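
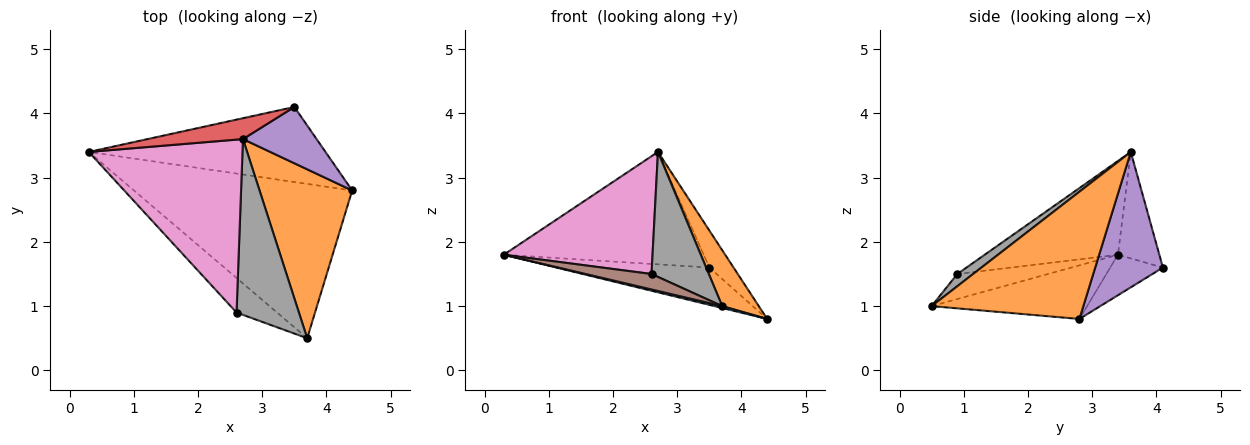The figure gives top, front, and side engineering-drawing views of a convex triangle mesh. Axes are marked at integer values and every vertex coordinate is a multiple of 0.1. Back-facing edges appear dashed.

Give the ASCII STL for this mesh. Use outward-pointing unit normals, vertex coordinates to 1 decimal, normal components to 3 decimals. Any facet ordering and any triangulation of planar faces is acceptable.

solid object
 facet normal -0.239 -0.012 -0.971
  outer loop
   vertex 3.7 0.5 1.0
   vertex 0.3 3.4 1.8
   vertex 4.4 2.8 0.8
  endloop
 endfacet
 facet normal 0.794 -0.191 0.578
  outer loop
   vertex 2.7 3.6 3.4
   vertex 3.7 0.5 1.0
   vertex 4.4 2.8 0.8
  endloop
 endfacet
 facet normal -0.152 0.440 -0.885
  outer loop
   vertex 3.5 4.1 1.6
   vertex 4.4 2.8 0.8
   vertex 0.3 3.4 1.8
  endloop
 endfacet
 facet normal -0.200 0.963 0.179
  outer loop
   vertex 3.5 4.1 1.6
   vertex 0.3 3.4 1.8
   vertex 2.7 3.6 3.4
  endloop
 endfacet
 facet normal 0.838 0.300 0.456
  outer loop
   vertex 3.5 4.1 1.6
   vertex 2.7 3.6 3.4
   vertex 4.4 2.8 0.8
  endloop
 endfacet
 facet normal -0.491 -0.356 -0.795
  outer loop
   vertex 2.6 0.9 1.5
   vertex 0.3 3.4 1.8
   vertex 3.7 0.5 1.0
  endloop
 endfacet
 facet normal -0.450 -0.503 0.738
  outer loop
   vertex 2.6 0.9 1.5
   vertex 2.7 3.6 3.4
   vertex 0.3 3.4 1.8
  endloop
 endfacet
 facet normal 0.158 -0.572 0.805
  outer loop
   vertex 2.6 0.9 1.5
   vertex 3.7 0.5 1.0
   vertex 2.7 3.6 3.4
  endloop
 endfacet
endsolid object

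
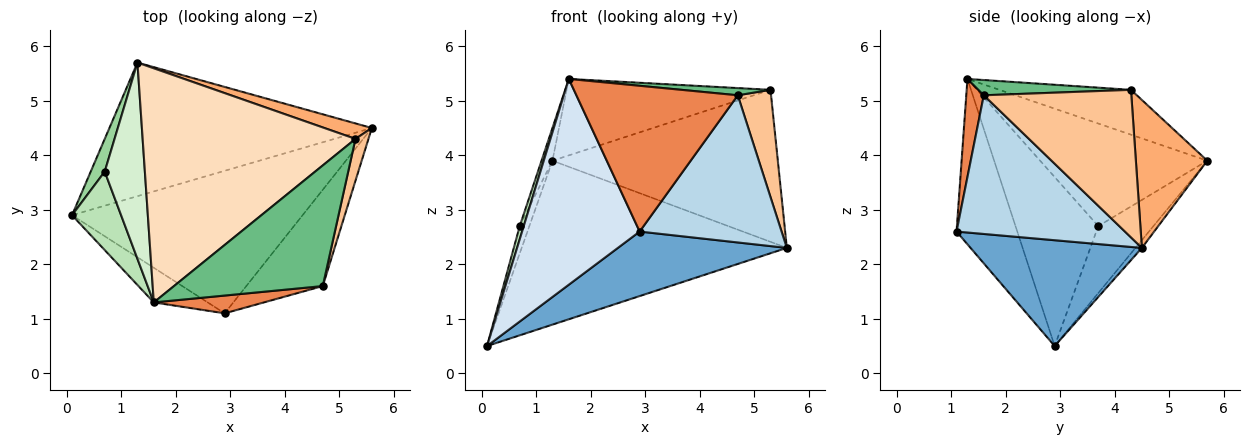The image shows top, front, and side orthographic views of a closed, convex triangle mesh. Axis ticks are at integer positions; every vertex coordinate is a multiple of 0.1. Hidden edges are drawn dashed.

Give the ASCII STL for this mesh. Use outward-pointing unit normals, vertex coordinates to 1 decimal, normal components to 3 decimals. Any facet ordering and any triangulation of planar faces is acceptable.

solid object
 facet normal 0.386 -0.380 -0.840
  outer loop
   vertex 2.9 1.1 2.6
   vertex 0.1 2.9 0.5
   vertex 5.6 4.5 2.3
  endloop
 endfacet
 facet normal -0.019 0.775 -0.632
  outer loop
   vertex 1.3 5.7 3.9
   vertex 5.6 4.5 2.3
   vertex 0.1 2.9 0.5
  endloop
 endfacet
 facet normal 0.705 -0.594 -0.389
  outer loop
   vertex 4.7 1.6 5.1
   vertex 2.9 1.1 2.6
   vertex 5.6 4.5 2.3
  endloop
 endfacet
 facet normal -0.454 -0.879 -0.148
  outer loop
   vertex 1.6 1.3 5.4
   vertex 0.1 2.9 0.5
   vertex 2.9 1.1 2.6
  endloop
 endfacet
 facet normal 0.107 -0.987 0.120
  outer loop
   vertex 1.6 1.3 5.4
   vertex 2.9 1.1 2.6
   vertex 4.7 1.6 5.1
  endloop
 endfacet
 facet normal 0.301 0.949 0.097
  outer loop
   vertex 5.3 4.3 5.2
   vertex 5.6 4.5 2.3
   vertex 1.3 5.7 3.9
  endloop
 endfacet
 facet normal 0.972 -0.219 0.085
  outer loop
   vertex 5.3 4.3 5.2
   vertex 4.7 1.6 5.1
   vertex 5.6 4.5 2.3
  endloop
 endfacet
 facet normal -0.196 0.304 0.932
  outer loop
   vertex 5.3 4.3 5.2
   vertex 1.3 5.7 3.9
   vertex 1.6 1.3 5.4
  endloop
 endfacet
 facet normal 0.102 -0.059 0.993
  outer loop
   vertex 5.3 4.3 5.2
   vertex 1.6 1.3 5.4
   vertex 4.7 1.6 5.1
  endloop
 endfacet
 facet normal -0.965 0.168 0.202
  outer loop
   vertex 0.7 3.7 2.7
   vertex 1.3 5.7 3.9
   vertex 0.1 2.9 0.5
  endloop
 endfacet
 facet normal -0.959 -0.046 0.279
  outer loop
   vertex 0.7 3.7 2.7
   vertex 0.1 2.9 0.5
   vertex 1.6 1.3 5.4
  endloop
 endfacet
 facet normal -0.930 0.061 0.364
  outer loop
   vertex 0.7 3.7 2.7
   vertex 1.6 1.3 5.4
   vertex 1.3 5.7 3.9
  endloop
 endfacet
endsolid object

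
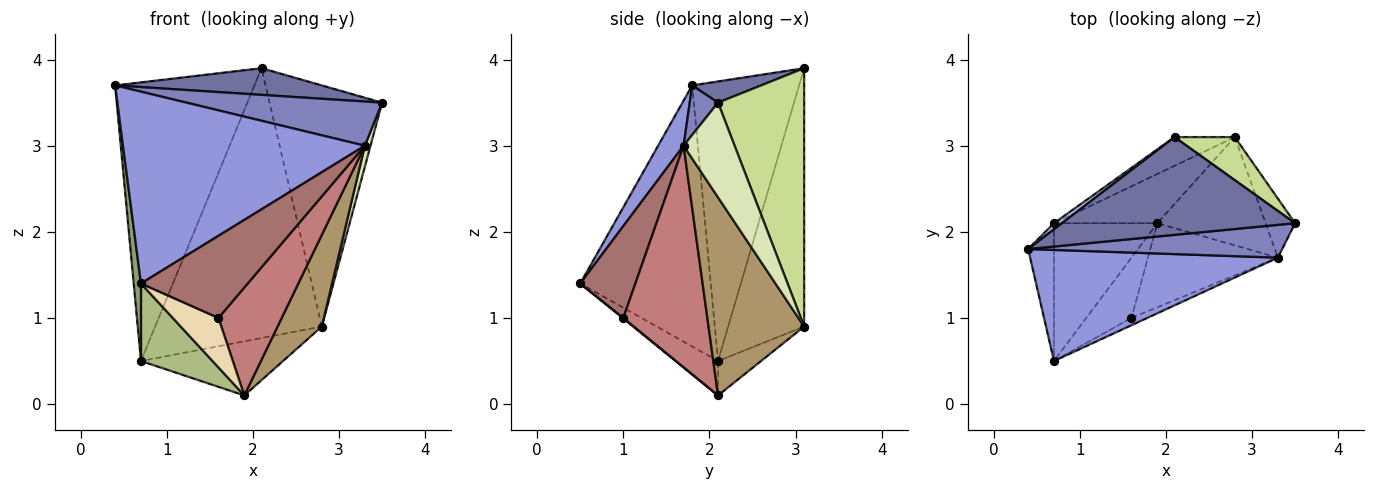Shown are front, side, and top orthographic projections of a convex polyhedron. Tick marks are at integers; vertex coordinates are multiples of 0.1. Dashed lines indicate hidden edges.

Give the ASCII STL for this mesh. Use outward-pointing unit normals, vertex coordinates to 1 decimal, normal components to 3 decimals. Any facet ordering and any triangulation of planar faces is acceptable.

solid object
 facet normal 0.087 -0.262 0.961
  outer loop
   vertex 2.1 3.1 3.9
   vertex 0.4 1.8 3.7
   vertex 3.5 2.1 3.5
  endloop
 endfacet
 facet normal 0.115 -0.798 0.592
  outer loop
   vertex 3.3 1.7 3.0
   vertex 3.5 2.1 3.5
   vertex 0.4 1.8 3.7
  endloop
 endfacet
 facet normal 0.091 -0.862 0.499
  outer loop
   vertex 3.3 1.7 3.0
   vertex 0.4 1.8 3.7
   vertex 0.7 0.5 1.4
  endloop
 endfacet
 facet normal -0.609 0.793 0.017
  outer loop
   vertex 0.7 2.1 0.5
   vertex 0.4 1.8 3.7
   vertex 2.1 3.1 3.9
  endloop
 endfacet
 facet normal -0.994 -0.055 -0.098
  outer loop
   vertex 0.7 2.1 0.5
   vertex 0.7 0.5 1.4
   vertex 0.4 1.8 3.7
  endloop
 endfacet
 facet normal -0.279 -0.471 -0.837
  outer loop
   vertex 0.7 2.1 0.5
   vertex 1.9 2.1 0.1
   vertex 0.7 0.5 1.4
  endloop
 endfacet
 facet normal 0.602 0.786 0.140
  outer loop
   vertex 2.8 3.1 0.9
   vertex 2.1 3.1 3.9
   vertex 3.5 2.1 3.5
  endloop
 endfacet
 facet normal 0.949 -0.105 -0.296
  outer loop
   vertex 2.8 3.1 0.9
   vertex 3.5 2.1 3.5
   vertex 3.3 1.7 3.0
  endloop
 endfacet
 facet normal 0.813 -0.376 -0.444
  outer loop
   vertex 2.8 3.1 0.9
   vertex 3.3 1.7 3.0
   vertex 1.9 2.1 0.1
  endloop
 endfacet
 facet normal -0.219 0.722 -0.656
  outer loop
   vertex 2.8 3.1 0.9
   vertex 1.9 2.1 0.1
   vertex 0.7 2.1 0.5
  endloop
 endfacet
 facet normal -0.413 0.906 -0.096
  outer loop
   vertex 2.8 3.1 0.9
   vertex 0.7 2.1 0.5
   vertex 2.1 3.1 3.9
  endloop
 endfacet
 facet normal 0.009 -0.635 -0.773
  outer loop
   vertex 1.6 1.0 1.0
   vertex 0.7 0.5 1.4
   vertex 1.9 2.1 0.1
  endloop
 endfacet
 facet normal 0.457 -0.886 -0.079
  outer loop
   vertex 1.6 1.0 1.0
   vertex 3.3 1.7 3.0
   vertex 0.7 0.5 1.4
  endloop
 endfacet
 facet normal 0.723 -0.545 -0.424
  outer loop
   vertex 1.6 1.0 1.0
   vertex 1.9 2.1 0.1
   vertex 3.3 1.7 3.0
  endloop
 endfacet
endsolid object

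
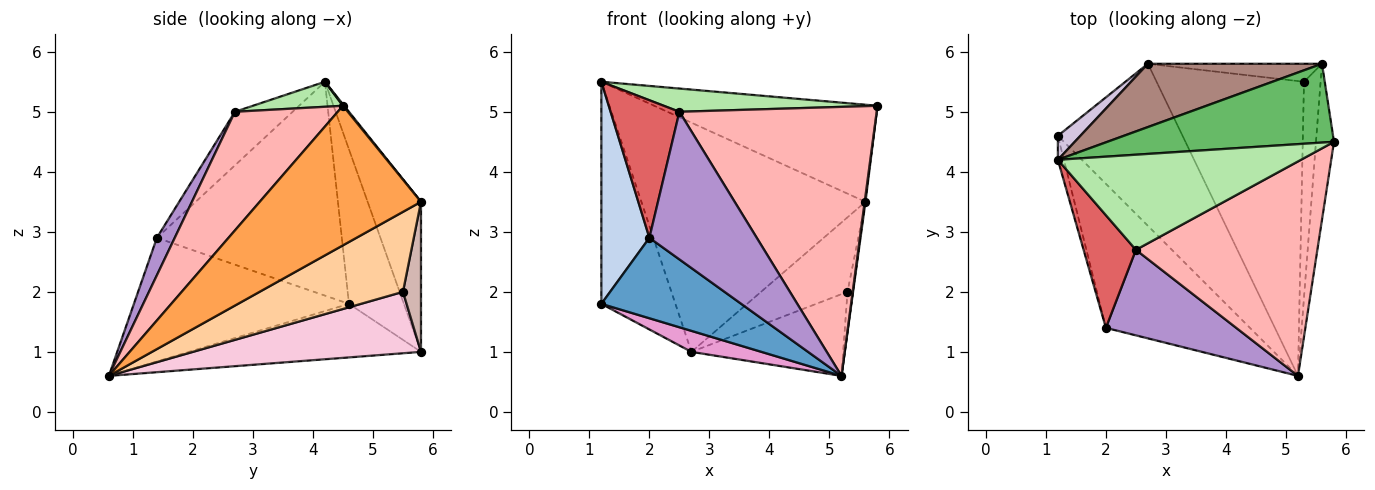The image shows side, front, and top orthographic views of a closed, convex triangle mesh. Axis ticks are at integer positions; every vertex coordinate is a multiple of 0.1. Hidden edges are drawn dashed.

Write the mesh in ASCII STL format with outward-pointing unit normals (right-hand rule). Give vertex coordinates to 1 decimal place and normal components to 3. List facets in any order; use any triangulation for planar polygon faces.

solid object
 facet normal -0.600 -0.390 -0.699
  outer loop
   vertex 2.0 1.4 2.9
   vertex 1.2 4.6 1.8
   vertex 5.2 0.6 0.6
  endloop
 endfacet
 facet normal -0.968 -0.251 -0.027
  outer loop
   vertex 2.0 1.4 2.9
   vertex 1.2 4.2 5.5
   vertex 1.2 4.6 1.8
  endloop
 endfacet
 facet normal 0.992 -0.005 -0.128
  outer loop
   vertex 5.6 5.8 3.5
   vertex 5.8 4.5 5.1
   vertex 5.2 0.6 0.6
  endloop
 endfacet
 facet normal 0.978 0.038 -0.203
  outer loop
   vertex 5.6 5.8 3.5
   vertex 5.2 0.6 0.6
   vertex 5.3 5.5 2.0
  endloop
 endfacet
 facet normal 0.004 0.776 0.630
  outer loop
   vertex 5.6 5.8 3.5
   vertex 1.2 4.2 5.5
   vertex 5.8 4.5 5.1
  endloop
 endfacet
 facet normal 0.099 -0.236 0.967
  outer loop
   vertex 2.5 2.7 5.0
   vertex 5.8 4.5 5.1
   vertex 1.2 4.2 5.5
  endloop
 endfacet
 facet normal -0.544 -0.649 0.531
  outer loop
   vertex 2.5 2.7 5.0
   vertex 1.2 4.2 5.5
   vertex 2.0 1.4 2.9
  endloop
 endfacet
 facet normal 0.377 -0.724 0.577
  outer loop
   vertex 2.5 2.7 5.0
   vertex 5.2 0.6 0.6
   vertex 5.8 4.5 5.1
  endloop
 endfacet
 facet normal 0.143 -0.856 0.496
  outer loop
   vertex 2.5 2.7 5.0
   vertex 2.0 1.4 2.9
   vertex 5.2 0.6 0.6
  endloop
 endfacet
 facet normal -0.594 0.800 0.086
  outer loop
   vertex 2.7 5.8 1.0
   vertex 1.2 4.6 1.8
   vertex 1.2 4.2 5.5
  endloop
 endfacet
 facet normal -0.224 0.939 0.259
  outer loop
   vertex 2.7 5.8 1.0
   vertex 1.2 4.2 5.5
   vertex 5.6 5.8 3.5
  endloop
 endfacet
 facet normal 0.198 0.953 -0.230
  outer loop
   vertex 2.7 5.8 1.0
   vertex 5.6 5.8 3.5
   vertex 5.3 5.5 2.0
  endloop
 endfacet
 facet normal -0.392 -0.118 -0.912
  outer loop
   vertex 2.7 5.8 1.0
   vertex 5.2 0.6 0.6
   vertex 1.2 4.6 1.8
  endloop
 endfacet
 facet normal 0.373 0.248 -0.894
  outer loop
   vertex 2.7 5.8 1.0
   vertex 5.3 5.5 2.0
   vertex 5.2 0.6 0.6
  endloop
 endfacet
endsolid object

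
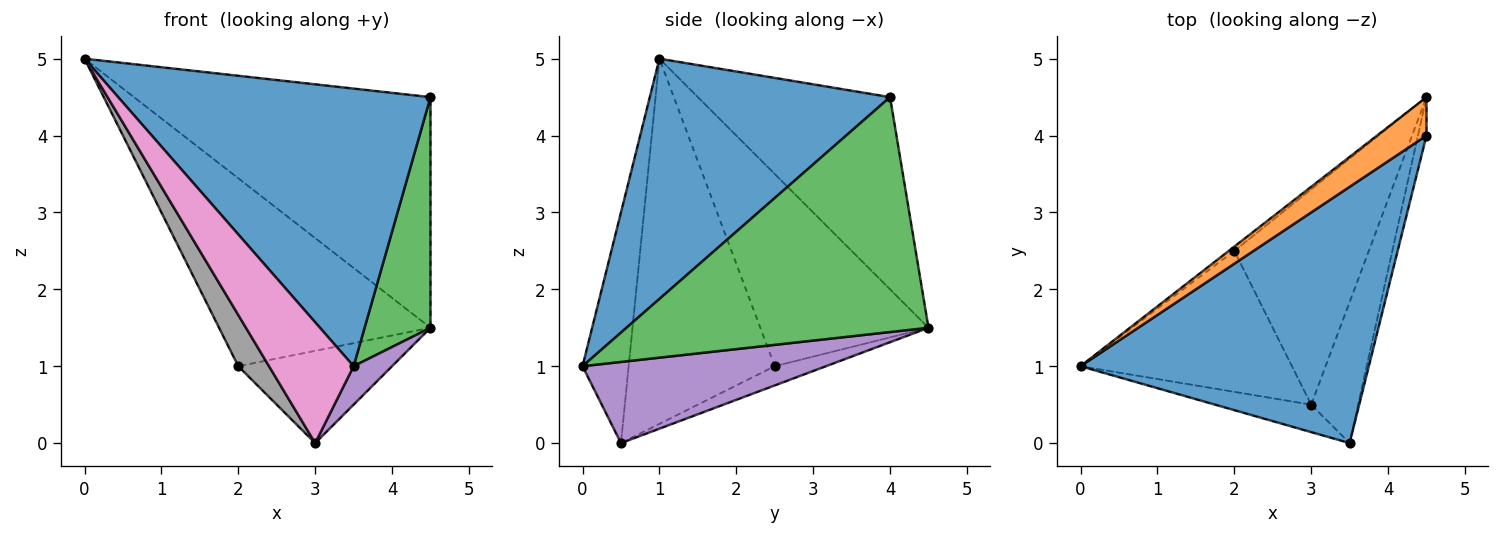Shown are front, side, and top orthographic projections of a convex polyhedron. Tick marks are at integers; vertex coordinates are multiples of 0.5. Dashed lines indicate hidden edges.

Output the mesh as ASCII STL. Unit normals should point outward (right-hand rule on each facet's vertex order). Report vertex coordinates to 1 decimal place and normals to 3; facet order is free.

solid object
 facet normal 0.492 -0.640 0.590
  outer loop
   vertex 3.5 0.0 1.0
   vertex 4.5 4.0 4.5
   vertex 0.0 1.0 5.0
  endloop
 endfacet
 facet normal -0.539 0.831 0.139
  outer loop
   vertex 4.5 4.5 1.5
   vertex 0.0 1.0 5.0
   vertex 4.5 4.0 4.5
  endloop
 endfacet
 facet normal 0.976 -0.213 -0.036
  outer loop
   vertex 4.5 4.5 1.5
   vertex 4.5 4.0 4.5
   vertex 3.5 0.0 1.0
  endloop
 endfacet
 facet normal -0.622 0.782 -0.018
  outer loop
   vertex 2.0 2.5 1.0
   vertex 0.0 1.0 5.0
   vertex 4.5 4.5 1.5
  endloop
 endfacet
 facet normal 0.857 -0.135 -0.496
  outer loop
   vertex 3.0 0.5 0.0
   vertex 4.5 4.5 1.5
   vertex 3.5 0.0 1.0
  endloop
 endfacet
 facet normal -0.130 0.391 -0.911
  outer loop
   vertex 3.0 0.5 0.0
   vertex 2.0 2.5 1.0
   vertex 4.5 4.5 1.5
  endloop
 endfacet
 facet normal -0.470 -0.861 -0.196
  outer loop
   vertex 3.0 0.5 0.0
   vertex 3.5 0.0 1.0
   vertex 0.0 1.0 5.0
  endloop
 endfacet
 facet normal -0.851 -0.179 -0.493
  outer loop
   vertex 3.0 0.5 0.0
   vertex 0.0 1.0 5.0
   vertex 2.0 2.5 1.0
  endloop
 endfacet
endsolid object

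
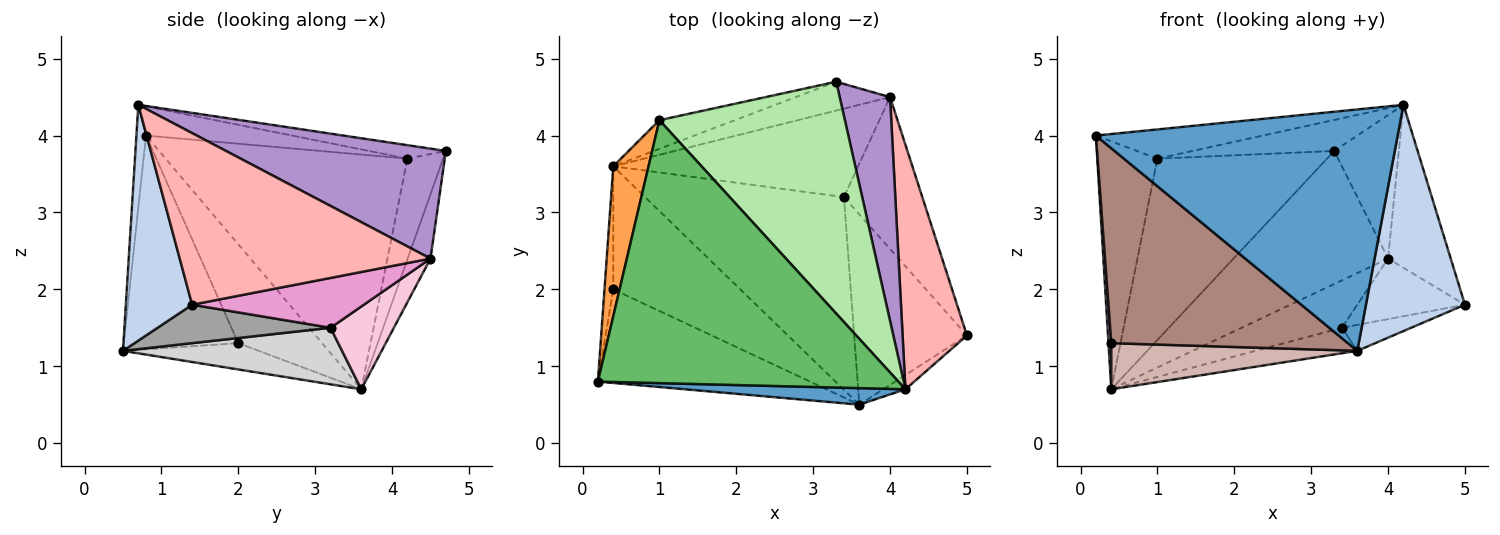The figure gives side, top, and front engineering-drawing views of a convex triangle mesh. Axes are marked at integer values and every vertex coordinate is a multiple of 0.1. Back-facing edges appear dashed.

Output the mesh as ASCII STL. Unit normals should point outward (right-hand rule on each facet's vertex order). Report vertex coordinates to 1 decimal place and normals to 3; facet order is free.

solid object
 facet normal -0.032 -0.997 0.068
  outer loop
   vertex 3.6 0.5 1.2
   vertex 4.2 0.7 4.4
   vertex 0.2 0.8 4.0
  endloop
 endfacet
 facet normal 0.556 -0.830 -0.052
  outer loop
   vertex 3.6 0.5 1.2
   vertex 5.0 1.4 1.8
   vertex 4.2 0.7 4.4
  endloop
 endfacet
 facet normal -0.960 0.239 0.144
  outer loop
   vertex 1.0 4.2 3.7
   vertex 0.4 3.6 0.7
   vertex 0.2 0.8 4.0
  endloop
 endfacet
 facet normal -0.204 0.967 -0.153
  outer loop
   vertex 1.0 4.2 3.7
   vertex 3.3 4.7 3.8
   vertex 0.4 3.6 0.7
  endloop
 endfacet
 facet normal -0.096 0.110 0.989
  outer loop
   vertex 1.0 4.2 3.7
   vertex 0.2 0.8 4.0
   vertex 4.2 0.7 4.4
  endloop
 endfacet
 facet normal -0.072 0.132 0.989
  outer loop
   vertex 1.0 4.2 3.7
   vertex 4.2 0.7 4.4
   vertex 3.3 4.7 3.8
  endloop
 endfacet
 facet normal -0.143 0.967 -0.210
  outer loop
   vertex 4.0 4.5 2.4
   vertex 0.4 3.6 0.7
   vertex 3.3 4.7 3.8
  endloop
 endfacet
 facet normal 0.912 0.228 0.342
  outer loop
   vertex 4.0 4.5 2.4
   vertex 4.2 0.7 4.4
   vertex 5.0 1.4 1.8
  endloop
 endfacet
 facet normal 0.878 0.258 0.402
  outer loop
   vertex 4.0 4.5 2.4
   vertex 3.3 4.7 3.8
   vertex 4.2 0.7 4.4
  endloop
 endfacet
 facet normal -0.996 -0.033 -0.088
  outer loop
   vertex 0.4 2.0 1.3
   vertex 0.2 0.8 4.0
   vertex 0.4 3.6 0.7
  endloop
 endfacet
 facet normal -0.400 -0.826 -0.397
  outer loop
   vertex 0.4 2.0 1.3
   vertex 3.6 0.5 1.2
   vertex 0.2 0.8 4.0
  endloop
 endfacet
 facet normal -0.190 -0.345 -0.919
  outer loop
   vertex 0.4 2.0 1.3
   vertex 0.4 3.6 0.7
   vertex 3.6 0.5 1.2
  endloop
 endfacet
 facet normal 0.509 0.319 -0.800
  outer loop
   vertex 3.4 3.2 1.5
   vertex 4.0 4.5 2.4
   vertex 5.0 1.4 1.8
  endloop
 endfacet
 facet normal 0.286 0.453 -0.845
  outer loop
   vertex 3.4 3.2 1.5
   vertex 0.4 3.6 0.7
   vertex 4.0 4.5 2.4
  endloop
 endfacet
 facet normal 0.320 0.128 -0.939
  outer loop
   vertex 3.4 3.2 1.5
   vertex 5.0 1.4 1.8
   vertex 3.6 0.5 1.2
  endloop
 endfacet
 facet normal 0.271 0.126 -0.954
  outer loop
   vertex 3.4 3.2 1.5
   vertex 3.6 0.5 1.2
   vertex 0.4 3.6 0.7
  endloop
 endfacet
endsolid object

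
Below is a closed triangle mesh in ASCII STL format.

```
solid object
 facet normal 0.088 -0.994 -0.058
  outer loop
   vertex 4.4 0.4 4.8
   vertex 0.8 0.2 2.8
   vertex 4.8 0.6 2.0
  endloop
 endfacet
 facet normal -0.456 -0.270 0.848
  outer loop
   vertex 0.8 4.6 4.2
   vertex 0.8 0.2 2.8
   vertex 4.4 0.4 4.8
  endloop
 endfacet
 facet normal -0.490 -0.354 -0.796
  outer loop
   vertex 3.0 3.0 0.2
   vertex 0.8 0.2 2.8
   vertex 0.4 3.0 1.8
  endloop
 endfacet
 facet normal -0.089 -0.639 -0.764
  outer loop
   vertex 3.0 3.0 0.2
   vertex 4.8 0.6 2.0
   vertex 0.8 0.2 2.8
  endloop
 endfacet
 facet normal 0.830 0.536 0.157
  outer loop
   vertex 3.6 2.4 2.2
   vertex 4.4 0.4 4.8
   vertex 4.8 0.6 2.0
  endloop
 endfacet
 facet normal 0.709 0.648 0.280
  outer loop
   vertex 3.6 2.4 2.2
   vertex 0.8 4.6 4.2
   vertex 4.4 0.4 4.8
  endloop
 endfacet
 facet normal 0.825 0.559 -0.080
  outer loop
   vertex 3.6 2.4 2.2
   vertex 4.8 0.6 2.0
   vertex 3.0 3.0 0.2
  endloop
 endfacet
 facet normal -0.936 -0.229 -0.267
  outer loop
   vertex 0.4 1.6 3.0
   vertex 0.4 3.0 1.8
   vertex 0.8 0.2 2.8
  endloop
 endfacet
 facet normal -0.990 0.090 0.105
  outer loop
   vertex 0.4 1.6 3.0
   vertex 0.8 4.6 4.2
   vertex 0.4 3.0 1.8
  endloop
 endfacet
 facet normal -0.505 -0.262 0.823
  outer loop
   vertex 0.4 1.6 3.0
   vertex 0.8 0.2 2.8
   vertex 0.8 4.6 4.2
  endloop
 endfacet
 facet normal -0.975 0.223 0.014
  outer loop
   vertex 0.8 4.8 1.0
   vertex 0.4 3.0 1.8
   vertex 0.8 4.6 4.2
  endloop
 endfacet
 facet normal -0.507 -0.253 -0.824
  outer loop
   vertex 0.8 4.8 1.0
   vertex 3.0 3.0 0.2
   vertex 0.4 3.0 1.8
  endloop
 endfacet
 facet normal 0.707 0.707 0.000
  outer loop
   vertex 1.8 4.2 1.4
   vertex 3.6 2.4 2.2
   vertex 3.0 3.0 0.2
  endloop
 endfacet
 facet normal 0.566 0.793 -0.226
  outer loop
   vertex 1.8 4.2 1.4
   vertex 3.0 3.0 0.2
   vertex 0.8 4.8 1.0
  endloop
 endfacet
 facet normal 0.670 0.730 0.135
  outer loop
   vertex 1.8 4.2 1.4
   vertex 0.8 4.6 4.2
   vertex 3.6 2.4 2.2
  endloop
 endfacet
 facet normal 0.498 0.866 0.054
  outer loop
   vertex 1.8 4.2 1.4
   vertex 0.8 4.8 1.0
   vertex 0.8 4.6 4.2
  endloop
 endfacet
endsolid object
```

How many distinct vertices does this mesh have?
10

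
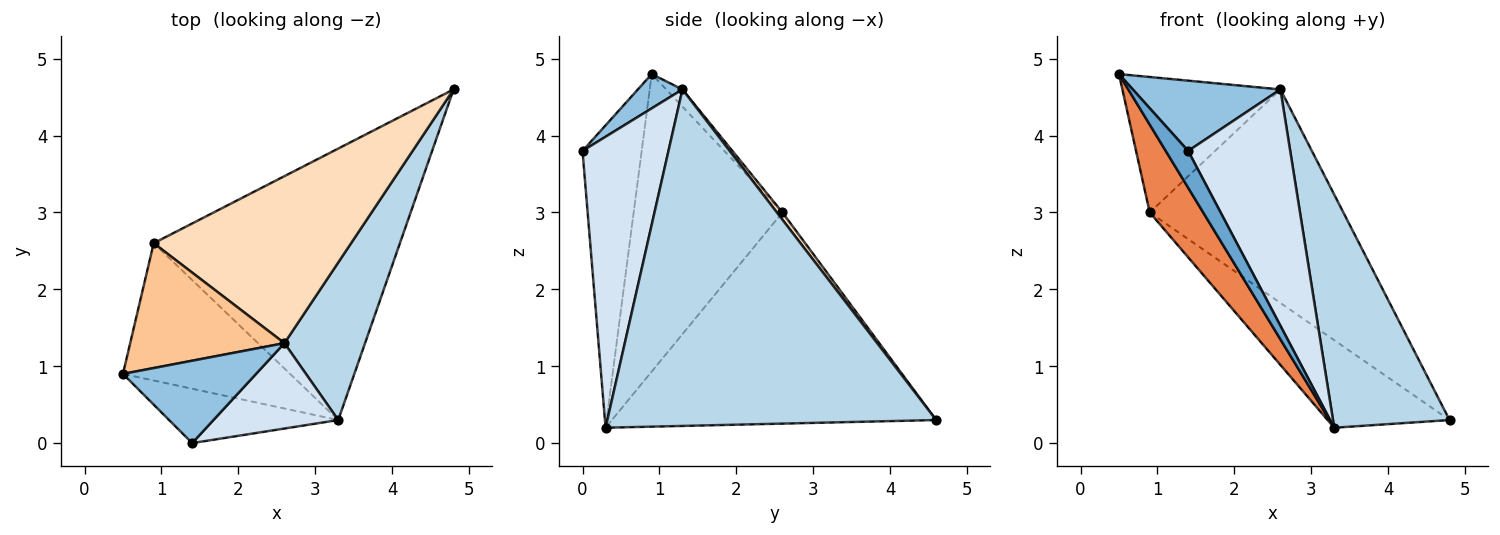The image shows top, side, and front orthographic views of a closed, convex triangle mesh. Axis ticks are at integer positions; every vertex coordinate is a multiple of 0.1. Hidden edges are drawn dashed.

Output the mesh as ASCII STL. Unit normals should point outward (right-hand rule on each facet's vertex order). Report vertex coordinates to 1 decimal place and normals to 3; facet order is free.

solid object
 facet normal -0.829 -0.314 -0.464
  outer loop
   vertex 1.4 0.0 3.8
   vertex 0.5 0.9 4.8
   vertex 3.3 0.3 0.2
  endloop
 endfacet
 facet normal 0.192 -0.637 0.746
  outer loop
   vertex 2.6 1.3 4.6
   vertex 0.5 0.9 4.8
   vertex 1.4 0.0 3.8
  endloop
 endfacet
 facet normal 0.919 -0.326 0.220
  outer loop
   vertex 2.6 1.3 4.6
   vertex 3.3 0.3 0.2
   vertex 4.8 4.6 0.3
  endloop
 endfacet
 facet normal 0.621 -0.737 0.266
  outer loop
   vertex 2.6 1.3 4.6
   vertex 1.4 0.0 3.8
   vertex 3.3 0.3 0.2
  endloop
 endfacet
 facet normal -0.832 -0.299 -0.467
  outer loop
   vertex 0.9 2.6 3.0
   vertex 3.3 0.3 0.2
   vertex 0.5 0.9 4.8
  endloop
 endfacet
 facet normal -0.632 0.238 -0.737
  outer loop
   vertex 0.9 2.6 3.0
   vertex 4.8 4.6 0.3
   vertex 3.3 0.3 0.2
  endloop
 endfacet
 facet normal -0.075 0.733 0.676
  outer loop
   vertex 0.9 2.6 3.0
   vertex 0.5 0.9 4.8
   vertex 2.6 1.3 4.6
  endloop
 endfacet
 facet normal 0.023 0.788 0.616
  outer loop
   vertex 0.9 2.6 3.0
   vertex 2.6 1.3 4.6
   vertex 4.8 4.6 0.3
  endloop
 endfacet
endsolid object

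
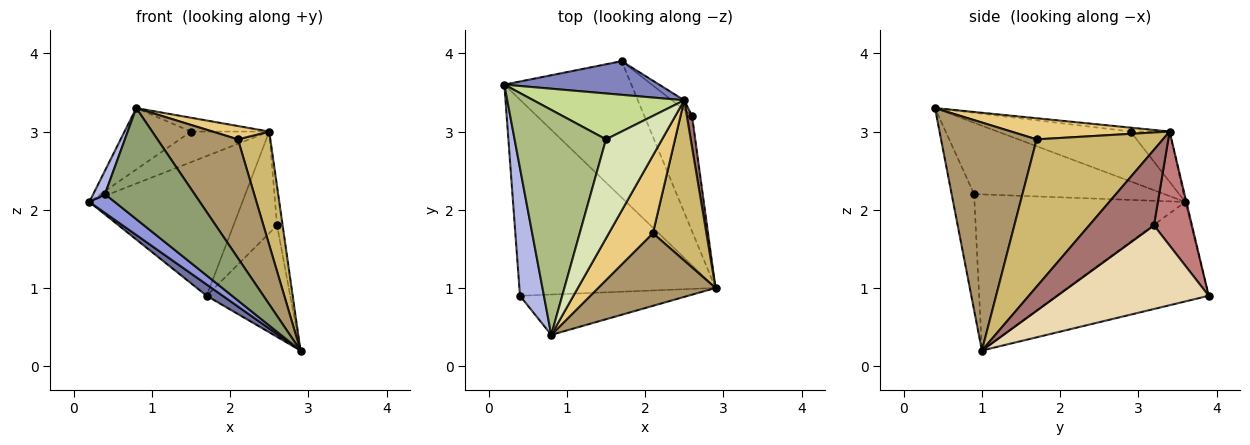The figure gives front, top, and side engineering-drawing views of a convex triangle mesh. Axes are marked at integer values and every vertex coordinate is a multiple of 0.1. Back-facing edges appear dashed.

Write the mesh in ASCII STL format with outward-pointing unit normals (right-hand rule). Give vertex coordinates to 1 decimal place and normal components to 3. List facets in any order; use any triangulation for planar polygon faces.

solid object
 facet normal -0.615 -0.065 -0.786
  outer loop
   vertex 1.7 3.9 0.9
   vertex 2.9 1.0 0.2
   vertex 0.2 3.6 2.1
  endloop
 endfacet
 facet normal -0.007 0.972 0.234
  outer loop
   vertex 2.5 3.4 3.0
   vertex 1.7 3.9 0.9
   vertex 0.2 3.6 2.1
  endloop
 endfacet
 facet normal -0.621 -0.075 -0.780
  outer loop
   vertex 0.4 0.9 2.2
   vertex 0.2 3.6 2.1
   vertex 2.9 1.0 0.2
  endloop
 endfacet
 facet normal -0.946 -0.058 0.318
  outer loop
   vertex 0.4 0.9 2.2
   vertex 0.8 0.4 3.3
   vertex 0.2 3.6 2.1
  endloop
 endfacet
 facet normal -0.229 -0.915 -0.332
  outer loop
   vertex 0.4 0.9 2.2
   vertex 2.9 1.0 0.2
   vertex 0.8 0.4 3.3
  endloop
 endfacet
 facet normal -0.466 0.233 0.854
  outer loop
   vertex 1.5 2.9 3.0
   vertex 0.2 3.6 2.1
   vertex 0.8 0.4 3.3
  endloop
 endfacet
 facet normal -0.267 0.535 0.802
  outer loop
   vertex 1.5 2.9 3.0
   vertex 2.5 3.4 3.0
   vertex 0.2 3.6 2.1
  endloop
 endfacet
 facet normal -0.069 0.138 0.988
  outer loop
   vertex 1.5 2.9 3.0
   vertex 0.8 0.4 3.3
   vertex 2.5 3.4 3.0
  endloop
 endfacet
 facet normal 0.712 -0.599 0.366
  outer loop
   vertex 2.1 1.7 2.9
   vertex 0.8 0.4 3.3
   vertex 2.9 1.0 0.2
  endloop
 endfacet
 facet normal 0.914 -0.235 0.332
  outer loop
   vertex 2.1 1.7 2.9
   vertex 2.9 1.0 0.2
   vertex 2.5 3.4 3.0
  endloop
 endfacet
 facet normal 0.427 -0.153 0.891
  outer loop
   vertex 2.1 1.7 2.9
   vertex 2.5 3.4 3.0
   vertex 0.8 0.4 3.3
  endloop
 endfacet
 facet normal 0.783 0.432 -0.447
  outer loop
   vertex 2.6 3.2 1.8
   vertex 2.9 1.0 0.2
   vertex 1.7 3.9 0.9
  endloop
 endfacet
 facet normal 0.994 0.086 0.069
  outer loop
   vertex 2.6 3.2 1.8
   vertex 2.5 3.4 3.0
   vertex 2.9 1.0 0.2
  endloop
 endfacet
 facet normal 0.655 0.752 -0.071
  outer loop
   vertex 2.6 3.2 1.8
   vertex 1.7 3.9 0.9
   vertex 2.5 3.4 3.0
  endloop
 endfacet
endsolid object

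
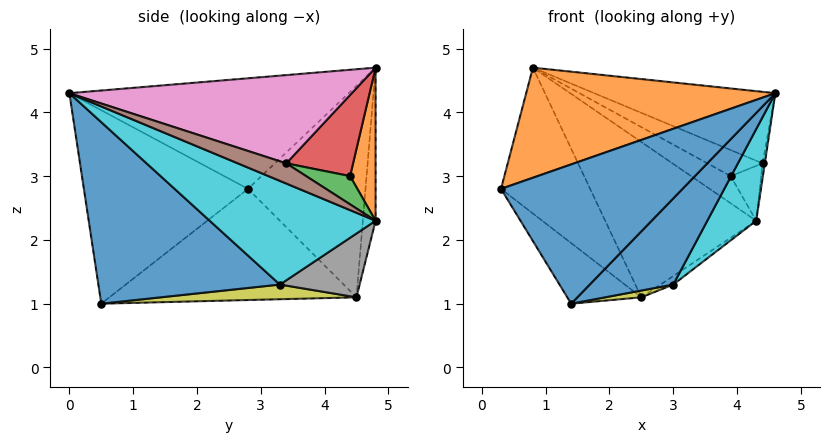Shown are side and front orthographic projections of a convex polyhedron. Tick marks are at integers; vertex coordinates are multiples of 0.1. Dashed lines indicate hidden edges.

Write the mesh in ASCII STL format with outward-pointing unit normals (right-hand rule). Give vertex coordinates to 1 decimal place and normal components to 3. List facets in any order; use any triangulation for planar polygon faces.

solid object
 facet normal -0.591 -0.653 0.474
  outer loop
   vertex 1.4 0.5 1.0
   vertex 4.6 0.0 4.3
   vertex 0.3 2.8 2.8
  endloop
 endfacet
 facet normal -0.556 -0.495 0.668
  outer loop
   vertex 0.8 4.8 4.7
   vertex 0.3 2.8 2.8
   vertex 4.6 0.0 4.3
  endloop
 endfacet
 facet normal -0.694 0.208 -0.690
  outer loop
   vertex 2.5 4.5 1.1
   vertex 1.4 0.5 1.0
   vertex 0.3 2.8 2.8
  endloop
 endfacet
 facet normal -0.733 0.556 -0.392
  outer loop
   vertex 2.5 4.5 1.1
   vertex 0.3 2.8 2.8
   vertex 0.8 4.8 4.7
  endloop
 endfacet
 facet normal -0.084 0.989 -0.122
  outer loop
   vertex 2.5 4.5 1.1
   vertex 0.8 4.8 4.7
   vertex 4.3 4.8 2.3
  endloop
 endfacet
 facet normal 0.998 0.046 -0.039
  outer loop
   vertex 4.4 3.4 3.2
   vertex 4.6 0.0 4.3
   vertex 4.3 4.8 2.3
  endloop
 endfacet
 facet normal 0.463 0.297 0.835
  outer loop
   vertex 4.4 3.4 3.2
   vertex 0.8 4.8 4.7
   vertex 4.6 0.0 4.3
  endloop
 endfacet
 facet normal 0.543 0.087 -0.836
  outer loop
   vertex 3.0 3.3 1.3
   vertex 2.5 4.5 1.1
   vertex 4.3 4.8 2.3
  endloop
 endfacet
 facet normal 0.267 -0.049 -0.963
  outer loop
   vertex 3.0 3.3 1.3
   vertex 1.4 0.5 1.0
   vertex 2.5 4.5 1.1
  endloop
 endfacet
 facet normal 0.741 -0.218 -0.635
  outer loop
   vertex 3.0 3.3 1.3
   vertex 4.3 4.8 2.3
   vertex 4.6 0.0 4.3
  endloop
 endfacet
 facet normal 0.661 -0.304 -0.687
  outer loop
   vertex 3.0 3.3 1.3
   vertex 4.6 0.0 4.3
   vertex 1.4 0.5 1.0
  endloop
 endfacet
 facet normal 0.425 0.660 0.620
  outer loop
   vertex 3.9 4.4 3.0
   vertex 4.3 4.8 2.3
   vertex 0.8 4.8 4.7
  endloop
 endfacet
 facet normal 0.643 0.446 0.622
  outer loop
   vertex 3.9 4.4 3.0
   vertex 4.4 3.4 3.2
   vertex 4.3 4.8 2.3
  endloop
 endfacet
 facet normal 0.480 0.397 0.782
  outer loop
   vertex 3.9 4.4 3.0
   vertex 0.8 4.8 4.7
   vertex 4.4 3.4 3.2
  endloop
 endfacet
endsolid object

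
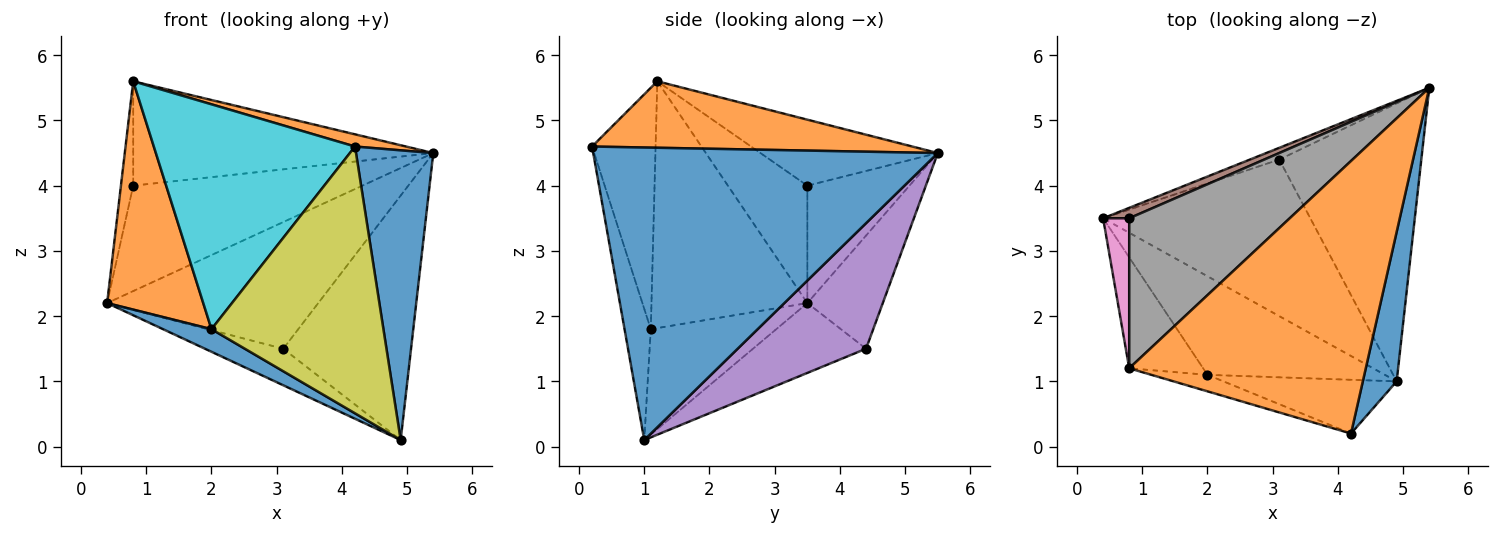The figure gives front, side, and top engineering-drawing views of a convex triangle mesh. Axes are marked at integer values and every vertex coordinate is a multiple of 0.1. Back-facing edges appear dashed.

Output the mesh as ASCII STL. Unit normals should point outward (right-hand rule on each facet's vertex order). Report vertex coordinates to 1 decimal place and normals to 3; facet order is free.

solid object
 facet normal 0.970 -0.217 0.112
  outer loop
   vertex 4.9 1.0 0.1
   vertex 5.4 5.5 4.5
   vertex 4.2 0.2 4.6
  endloop
 endfacet
 facet normal 0.270 -0.043 0.962
  outer loop
   vertex 0.8 1.2 5.6
   vertex 4.2 0.2 4.6
   vertex 5.4 5.5 4.5
  endloop
 endfacet
 facet normal -0.335 0.938 -0.087
  outer loop
   vertex 3.1 4.4 1.5
   vertex 0.4 3.5 2.2
   vertex 5.4 5.5 4.5
  endloop
 endfacet
 facet normal -0.312 0.216 -0.925
  outer loop
   vertex 3.1 4.4 1.5
   vertex 4.9 1.0 0.1
   vertex 0.4 3.5 2.2
  endloop
 endfacet
 facet normal 0.553 0.550 -0.626
  outer loop
   vertex 3.1 4.4 1.5
   vertex 5.4 5.5 4.5
   vertex 4.9 1.0 0.1
  endloop
 endfacet
 facet normal -0.405 0.910 0.090
  outer loop
   vertex 0.8 3.5 4.0
   vertex 5.4 5.5 4.5
   vertex 0.4 3.5 2.2
  endloop
 endfacet
 facet normal -0.965 0.149 0.215
  outer loop
   vertex 0.8 3.5 4.0
   vertex 0.4 3.5 2.2
   vertex 0.8 1.2 5.6
  endloop
 endfacet
 facet normal -0.320 0.541 0.778
  outer loop
   vertex 0.8 3.5 4.0
   vertex 0.8 1.2 5.6
   vertex 5.4 5.5 4.5
  endloop
 endfacet
 facet normal -0.148 -0.970 -0.195
  outer loop
   vertex 2.0 1.1 1.8
   vertex 4.9 1.0 0.1
   vertex 4.2 0.2 4.6
  endloop
 endfacet
 facet normal -0.300 -0.951 -0.070
  outer loop
   vertex 2.0 1.1 1.8
   vertex 4.2 0.2 4.6
   vertex 0.8 1.2 5.6
  endloop
 endfacet
 facet normal -0.501 -0.194 -0.843
  outer loop
   vertex 2.0 1.1 1.8
   vertex 0.4 3.5 2.2
   vertex 4.9 1.0 0.1
  endloop
 endfacet
 facet normal -0.825 -0.509 -0.247
  outer loop
   vertex 2.0 1.1 1.8
   vertex 0.8 1.2 5.6
   vertex 0.4 3.5 2.2
  endloop
 endfacet
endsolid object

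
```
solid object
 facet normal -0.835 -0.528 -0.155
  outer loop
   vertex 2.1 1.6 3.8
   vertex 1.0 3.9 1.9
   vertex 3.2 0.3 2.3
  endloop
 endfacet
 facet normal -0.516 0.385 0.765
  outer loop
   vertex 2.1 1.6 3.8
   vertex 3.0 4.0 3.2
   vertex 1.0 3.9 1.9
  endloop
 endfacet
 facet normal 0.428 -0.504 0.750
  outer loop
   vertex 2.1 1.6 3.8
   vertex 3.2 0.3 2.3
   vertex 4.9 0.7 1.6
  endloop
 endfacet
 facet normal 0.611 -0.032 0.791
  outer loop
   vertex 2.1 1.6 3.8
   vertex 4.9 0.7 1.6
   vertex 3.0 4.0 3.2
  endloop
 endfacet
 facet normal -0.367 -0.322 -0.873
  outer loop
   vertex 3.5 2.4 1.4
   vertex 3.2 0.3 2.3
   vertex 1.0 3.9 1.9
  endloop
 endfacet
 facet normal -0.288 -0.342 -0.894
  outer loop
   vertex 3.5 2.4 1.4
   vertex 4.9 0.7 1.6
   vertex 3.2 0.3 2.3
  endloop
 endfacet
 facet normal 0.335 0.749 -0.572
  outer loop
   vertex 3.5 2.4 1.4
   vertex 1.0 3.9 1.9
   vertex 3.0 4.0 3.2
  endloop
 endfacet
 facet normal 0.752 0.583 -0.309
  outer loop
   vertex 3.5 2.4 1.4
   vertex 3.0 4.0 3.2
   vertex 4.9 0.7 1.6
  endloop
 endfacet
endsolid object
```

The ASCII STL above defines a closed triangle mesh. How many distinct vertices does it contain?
6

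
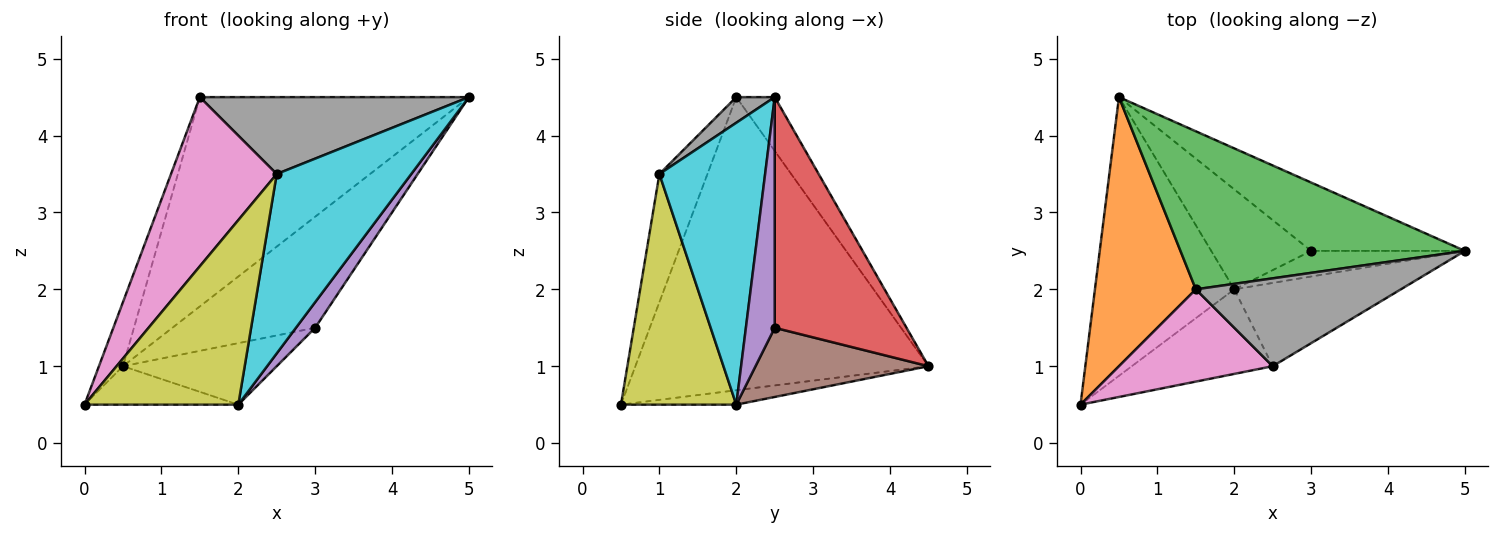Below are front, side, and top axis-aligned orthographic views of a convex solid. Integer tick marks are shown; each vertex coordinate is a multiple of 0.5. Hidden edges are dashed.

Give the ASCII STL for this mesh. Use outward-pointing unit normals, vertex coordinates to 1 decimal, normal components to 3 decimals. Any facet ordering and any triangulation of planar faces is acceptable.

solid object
 facet normal -0.102 0.136 -0.985
  outer loop
   vertex 2.0 2.0 0.5
   vertex 0.0 0.5 0.5
   vertex 0.5 4.5 1.0
  endloop
 endfacet
 facet normal -0.943 0.077 0.325
  outer loop
   vertex 1.5 2.0 4.5
   vertex 0.5 4.5 1.0
   vertex 0.0 0.5 0.5
  endloop
 endfacet
 facet normal -0.113 0.793 0.599
  outer loop
   vertex 1.5 2.0 4.5
   vertex 5.0 2.5 4.5
   vertex 0.5 4.5 1.0
  endloop
 endfacet
 facet normal 0.618 0.670 -0.412
  outer loop
   vertex 3.0 2.5 1.5
   vertex 0.5 4.5 1.0
   vertex 5.0 2.5 4.5
  endloop
 endfacet
 facet normal 0.728 -0.485 -0.485
  outer loop
   vertex 3.0 2.5 1.5
   vertex 5.0 2.5 4.5
   vertex 2.0 2.0 0.5
  endloop
 endfacet
 facet normal 0.508 0.451 -0.734
  outer loop
   vertex 3.0 2.5 1.5
   vertex 2.0 2.0 0.5
   vertex 0.5 4.5 1.0
  endloop
 endfacet
 facet normal -0.371 -0.815 0.445
  outer loop
   vertex 2.5 1.0 3.5
   vertex 1.5 2.0 4.5
   vertex 0.0 0.5 0.5
  endloop
 endfacet
 facet normal 0.094 -0.656 0.749
  outer loop
   vertex 2.5 1.0 3.5
   vertex 5.0 2.5 4.5
   vertex 1.5 2.0 4.5
  endloop
 endfacet
 facet normal 0.563 -0.751 -0.344
  outer loop
   vertex 2.5 1.0 3.5
   vertex 0.0 0.5 0.5
   vertex 2.0 2.0 0.5
  endloop
 endfacet
 facet normal 0.580 -0.739 -0.343
  outer loop
   vertex 2.5 1.0 3.5
   vertex 2.0 2.0 0.5
   vertex 5.0 2.5 4.5
  endloop
 endfacet
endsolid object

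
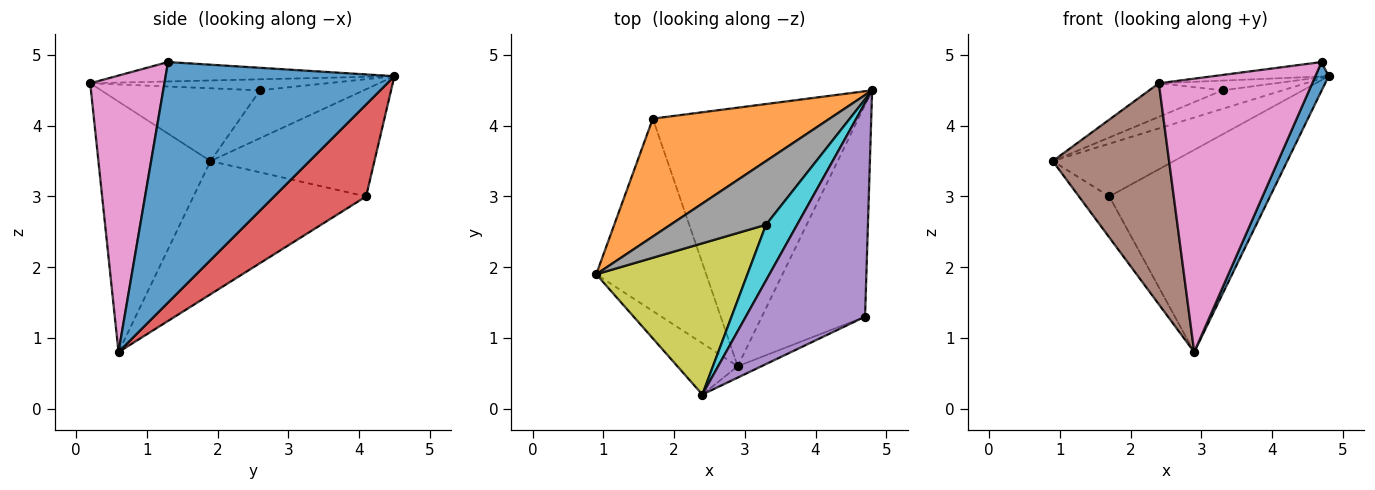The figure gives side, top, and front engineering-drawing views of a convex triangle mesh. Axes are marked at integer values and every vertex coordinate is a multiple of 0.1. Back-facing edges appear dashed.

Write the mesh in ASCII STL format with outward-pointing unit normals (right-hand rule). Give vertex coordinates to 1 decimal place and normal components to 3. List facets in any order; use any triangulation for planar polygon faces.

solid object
 facet normal 0.918 -0.053 -0.394
  outer loop
   vertex 2.9 0.6 0.8
   vertex 4.8 4.5 4.7
   vertex 4.7 1.3 4.9
  endloop
 endfacet
 facet normal -0.484 0.358 0.799
  outer loop
   vertex 1.7 4.1 3.0
   vertex 0.9 1.9 3.5
   vertex 4.8 4.5 4.7
  endloop
 endfacet
 facet normal -0.764 0.135 -0.631
  outer loop
   vertex 1.7 4.1 3.0
   vertex 2.9 0.6 0.8
   vertex 0.9 1.9 3.5
  endloop
 endfacet
 facet normal 0.332 0.581 -0.743
  outer loop
   vertex 1.7 4.1 3.0
   vertex 4.8 4.5 4.7
   vertex 2.9 0.6 0.8
  endloop
 endfacet
 facet normal -0.160 0.067 0.985
  outer loop
   vertex 2.4 0.2 4.6
   vertex 4.7 1.3 4.9
   vertex 4.8 4.5 4.7
  endloop
 endfacet
 facet normal -0.684 -0.710 -0.165
  outer loop
   vertex 2.4 0.2 4.6
   vertex 0.9 1.9 3.5
   vertex 2.9 0.6 0.8
  endloop
 endfacet
 facet normal 0.435 -0.900 -0.037
  outer loop
   vertex 2.4 0.2 4.6
   vertex 2.9 0.6 0.8
   vertex 4.7 1.3 4.9
  endloop
 endfacet
 facet normal -0.434 0.251 0.865
  outer loop
   vertex 3.3 2.6 4.5
   vertex 4.8 4.5 4.7
   vertex 0.9 1.9 3.5
  endloop
 endfacet
 facet normal -0.425 0.196 0.883
  outer loop
   vertex 3.3 2.6 4.5
   vertex 0.9 1.9 3.5
   vertex 2.4 0.2 4.6
  endloop
 endfacet
 facet normal -0.330 0.162 0.930
  outer loop
   vertex 3.3 2.6 4.5
   vertex 2.4 0.2 4.6
   vertex 4.8 4.5 4.7
  endloop
 endfacet
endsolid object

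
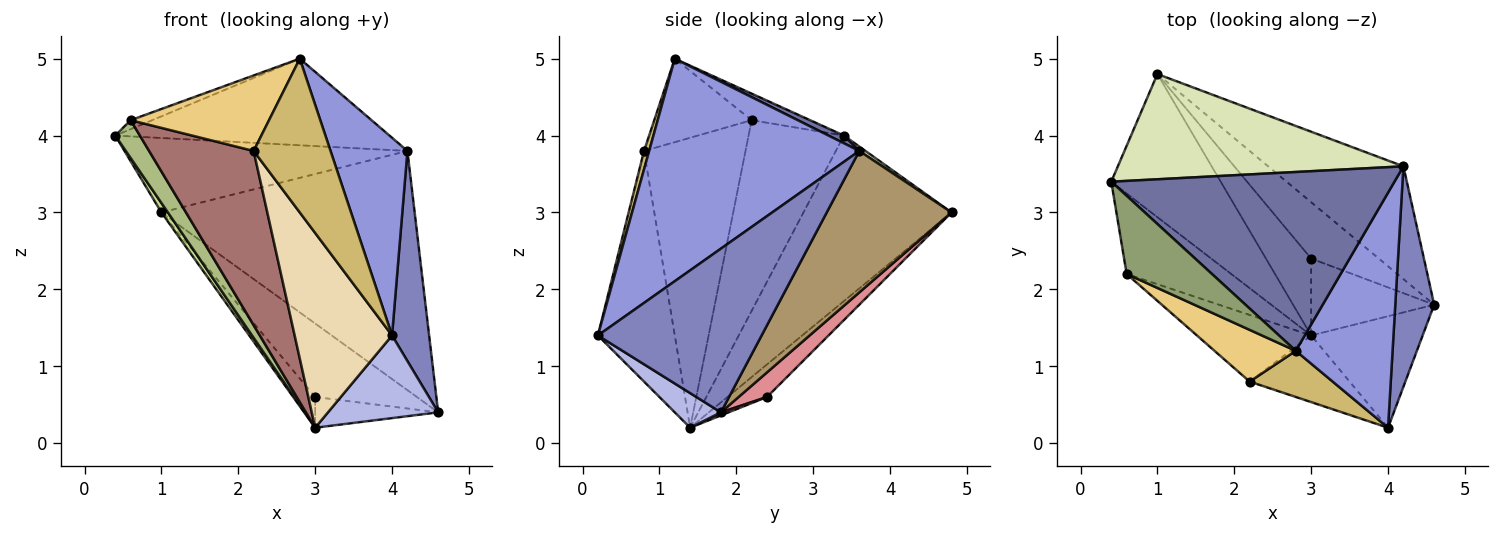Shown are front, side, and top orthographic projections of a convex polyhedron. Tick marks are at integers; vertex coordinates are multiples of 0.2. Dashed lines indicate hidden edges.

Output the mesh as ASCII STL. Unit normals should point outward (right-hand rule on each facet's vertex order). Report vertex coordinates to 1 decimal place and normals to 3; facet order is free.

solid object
 facet normal 0.024 0.436 0.900
  outer loop
   vertex 4.2 3.6 3.8
   vertex 0.4 3.4 4.0
   vertex 2.8 1.2 5.0
  endloop
 endfacet
 facet normal 0.950 -0.215 0.226
  outer loop
   vertex 4.2 3.6 3.8
   vertex 4.0 0.2 1.4
   vertex 4.6 1.8 0.4
  endloop
 endfacet
 facet normal 0.869 -0.318 0.378
  outer loop
   vertex 4.2 3.6 3.8
   vertex 2.8 1.2 5.0
   vertex 4.0 0.2 1.4
  endloop
 endfacet
 facet normal 0.242 -0.578 -0.779
  outer loop
   vertex 3.0 1.4 0.2
   vertex 4.6 1.8 0.4
   vertex 4.0 0.2 1.4
  endloop
 endfacet
 facet normal -0.296 0.109 0.949
  outer loop
   vertex 0.6 2.2 4.2
   vertex 2.8 1.2 5.0
   vertex 0.4 3.4 4.0
  endloop
 endfacet
 facet normal -0.855 -0.221 -0.469
  outer loop
   vertex 0.6 2.2 4.2
   vertex 0.4 3.4 4.0
   vertex 3.0 1.4 0.2
  endloop
 endfacet
 facet normal -0.834 -0.036 -0.551
  outer loop
   vertex 1.0 4.8 3.0
   vertex 3.0 1.4 0.2
   vertex 0.4 3.4 4.0
  endloop
 endfacet
 facet normal 0.013 0.578 0.816
  outer loop
   vertex 1.0 4.8 3.0
   vertex 0.4 3.4 4.0
   vertex 4.2 3.6 3.8
  endloop
 endfacet
 facet normal 0.407 0.826 -0.389
  outer loop
   vertex 1.0 4.8 3.0
   vertex 4.2 3.6 3.8
   vertex 4.6 1.8 0.4
  endloop
 endfacet
 facet normal 0.064 -0.956 0.287
  outer loop
   vertex 2.2 0.8 3.8
   vertex 4.0 0.2 1.4
   vertex 2.8 1.2 5.0
  endloop
 endfacet
 facet normal -0.502 -0.713 0.489
  outer loop
   vertex 2.2 0.8 3.8
   vertex 2.8 1.2 5.0
   vertex 0.6 2.2 4.2
  endloop
 endfacet
 facet normal -0.598 -0.758 -0.259
  outer loop
   vertex 2.2 0.8 3.8
   vertex 3.0 1.4 0.2
   vertex 4.0 0.2 1.4
  endloop
 endfacet
 facet normal -0.672 -0.692 -0.265
  outer loop
   vertex 2.2 0.8 3.8
   vertex 0.6 2.2 4.2
   vertex 3.0 1.4 0.2
  endloop
 endfacet
 facet normal 0.023 0.371 -0.928
  outer loop
   vertex 3.0 2.4 0.6
   vertex 4.6 1.8 0.4
   vertex 3.0 1.4 0.2
  endloop
 endfacet
 facet normal 0.216 0.775 -0.594
  outer loop
   vertex 3.0 2.4 0.6
   vertex 1.0 4.8 3.0
   vertex 4.6 1.8 0.4
  endloop
 endfacet
 facet normal -0.556 0.309 -0.772
  outer loop
   vertex 3.0 2.4 0.6
   vertex 3.0 1.4 0.2
   vertex 1.0 4.8 3.0
  endloop
 endfacet
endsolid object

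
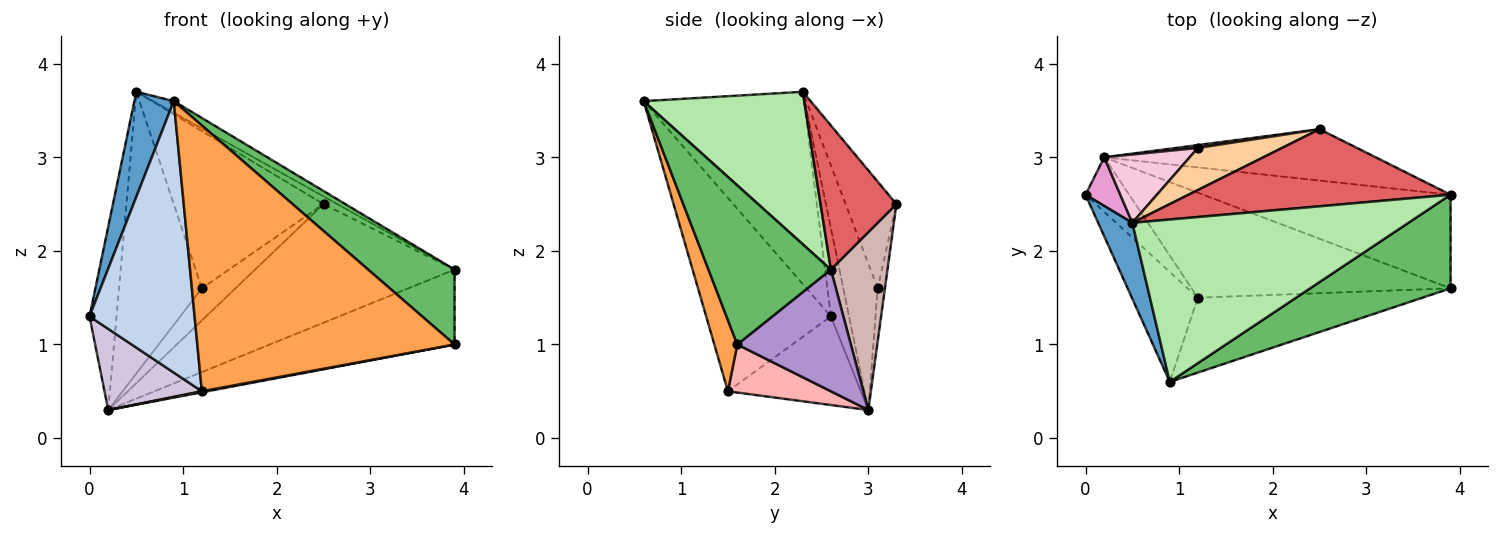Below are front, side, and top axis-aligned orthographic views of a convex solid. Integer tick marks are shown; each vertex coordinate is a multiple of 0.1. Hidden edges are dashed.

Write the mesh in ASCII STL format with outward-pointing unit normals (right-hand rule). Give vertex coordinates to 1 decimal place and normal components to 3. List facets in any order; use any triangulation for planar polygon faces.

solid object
 facet normal -0.957 -0.235 0.170
  outer loop
   vertex 0.5 2.3 3.7
   vertex 0.0 2.6 1.3
   vertex 0.9 0.6 3.6
  endloop
 endfacet
 facet normal -0.740 -0.623 -0.253
  outer loop
   vertex 1.2 1.5 0.5
   vertex 0.9 0.6 3.6
   vertex 0.0 2.6 1.3
  endloop
 endfacet
 facet normal 0.086 -0.959 -0.270
  outer loop
   vertex 1.2 1.5 0.5
   vertex 3.9 1.6 1.0
   vertex 0.9 0.6 3.6
  endloop
 endfacet
 facet normal -0.311 0.918 0.246
  outer loop
   vertex 1.2 3.1 1.6
   vertex 0.5 2.3 3.7
   vertex 2.5 3.3 2.5
  endloop
 endfacet
 facet normal 0.663 -0.468 0.585
  outer loop
   vertex 3.9 2.6 1.8
   vertex 0.9 0.6 3.6
   vertex 3.9 1.6 1.0
  endloop
 endfacet
 facet normal 0.483 0.062 0.874
  outer loop
   vertex 3.9 2.6 1.8
   vertex 0.5 2.3 3.7
   vertex 0.9 0.6 3.6
  endloop
 endfacet
 facet normal 0.480 0.087 0.873
  outer loop
   vertex 3.9 2.6 1.8
   vertex 2.5 3.3 2.5
   vertex 0.5 2.3 3.7
  endloop
 endfacet
 facet normal 0.182 -0.009 -0.983
  outer loop
   vertex 0.2 3.0 0.3
   vertex 3.9 1.6 1.0
   vertex 1.2 1.5 0.5
  endloop
 endfacet
 facet normal 0.359 0.583 -0.729
  outer loop
   vertex 0.2 3.0 0.3
   vertex 3.9 2.6 1.8
   vertex 3.9 1.6 1.0
  endloop
 endfacet
 facet normal -0.750 -0.549 -0.370
  outer loop
   vertex 0.2 3.0 0.3
   vertex 1.2 1.5 0.5
   vertex 0.0 2.6 1.3
  endloop
 endfacet
 facet normal -0.210 0.974 0.086
  outer loop
   vertex 0.2 3.0 0.3
   vertex 1.2 3.1 1.6
   vertex 2.5 3.3 2.5
  endloop
 endfacet
 facet normal 0.252 0.888 -0.384
  outer loop
   vertex 0.2 3.0 0.3
   vertex 2.5 3.3 2.5
   vertex 3.9 2.6 1.8
  endloop
 endfacet
 facet normal -0.546 0.810 0.215
  outer loop
   vertex 0.2 3.0 0.3
   vertex 0.0 2.6 1.3
   vertex 0.5 2.3 3.7
  endloop
 endfacet
 facet normal -0.374 0.901 0.219
  outer loop
   vertex 0.2 3.0 0.3
   vertex 0.5 2.3 3.7
   vertex 1.2 3.1 1.6
  endloop
 endfacet
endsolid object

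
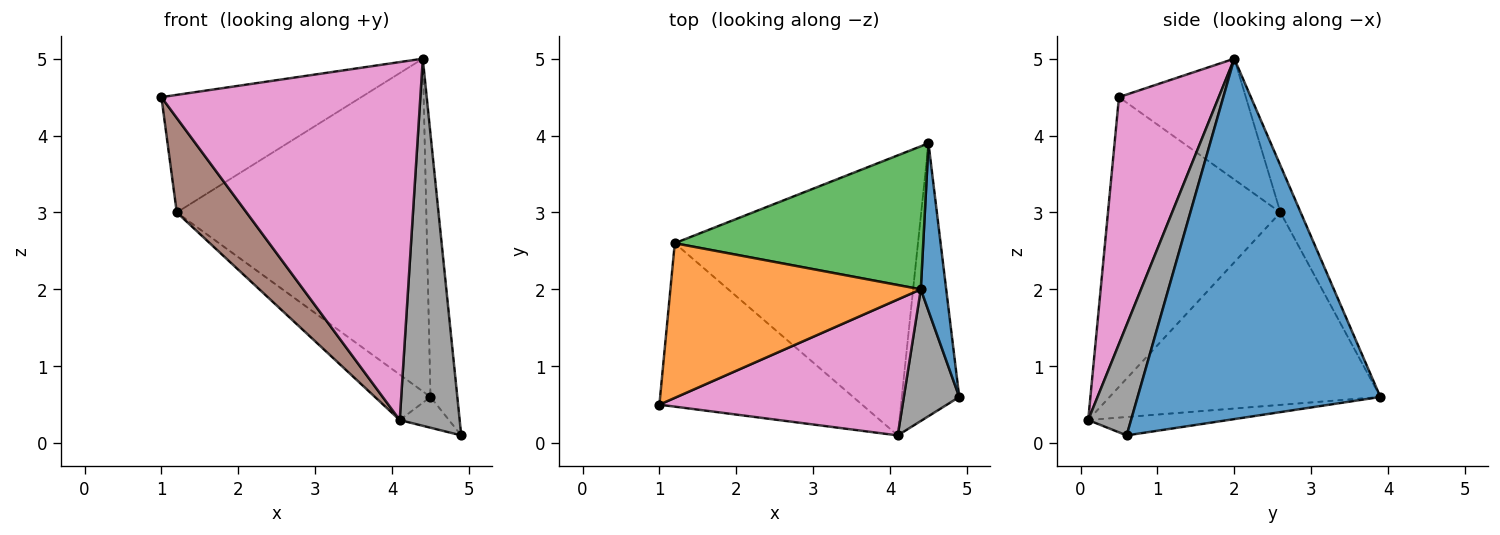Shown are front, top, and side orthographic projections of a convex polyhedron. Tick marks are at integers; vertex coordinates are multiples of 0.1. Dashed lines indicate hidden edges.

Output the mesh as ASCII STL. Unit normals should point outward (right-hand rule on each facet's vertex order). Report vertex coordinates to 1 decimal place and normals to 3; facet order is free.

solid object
 facet normal 0.992 0.110 0.070
  outer loop
   vertex 4.4 2.0 5.0
   vertex 4.9 0.6 0.1
   vertex 4.5 3.9 0.6
  endloop
 endfacet
 facet normal -0.359 0.565 0.743
  outer loop
   vertex 1.2 2.6 3.0
   vertex 1.0 0.5 4.5
   vertex 4.4 2.0 5.0
  endloop
 endfacet
 facet normal -0.074 0.916 0.394
  outer loop
   vertex 1.2 2.6 3.0
   vertex 4.4 2.0 5.0
   vertex 4.5 3.9 0.6
  endloop
 endfacet
 facet normal -0.303 0.107 -0.947
  outer loop
   vertex 4.1 0.1 0.3
   vertex 4.5 3.9 0.6
   vertex 4.9 0.6 0.1
  endloop
 endfacet
 facet normal -0.616 0.126 -0.778
  outer loop
   vertex 4.1 0.1 0.3
   vertex 1.2 2.6 3.0
   vertex 4.5 3.9 0.6
  endloop
 endfacet
 facet normal -0.778 -0.315 -0.544
  outer loop
   vertex 4.1 0.1 0.3
   vertex 1.0 0.5 4.5
   vertex 1.2 2.6 3.0
  endloop
 endfacet
 facet normal 0.339 -0.880 0.334
  outer loop
   vertex 4.1 0.1 0.3
   vertex 4.4 2.0 5.0
   vertex 1.0 0.5 4.5
  endloop
 endfacet
 facet normal 0.558 -0.781 0.280
  outer loop
   vertex 4.1 0.1 0.3
   vertex 4.9 0.6 0.1
   vertex 4.4 2.0 5.0
  endloop
 endfacet
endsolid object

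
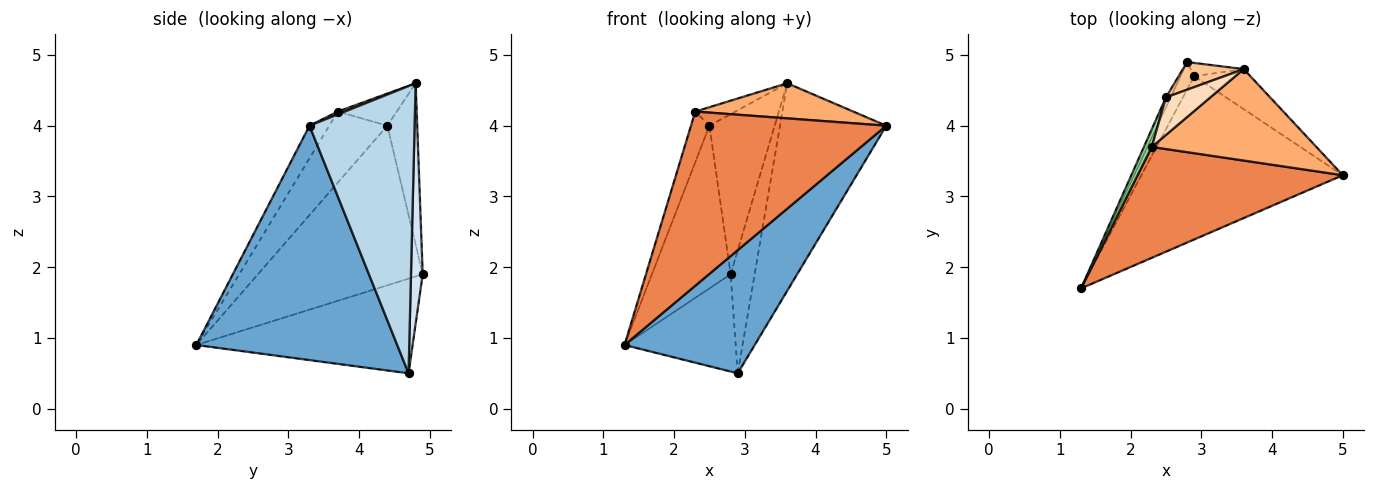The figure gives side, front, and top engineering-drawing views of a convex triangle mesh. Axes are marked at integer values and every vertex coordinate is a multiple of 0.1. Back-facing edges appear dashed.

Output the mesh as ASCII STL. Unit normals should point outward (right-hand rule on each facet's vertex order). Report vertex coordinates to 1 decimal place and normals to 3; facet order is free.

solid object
 facet normal 0.681 -0.441 -0.585
  outer loop
   vertex 2.9 4.7 0.5
   vertex 5.0 3.3 4.0
   vertex 1.3 1.7 0.9
  endloop
 endfacet
 facet normal -0.882 0.453 -0.128
  outer loop
   vertex 2.9 4.7 0.5
   vertex 1.3 1.7 0.9
   vertex 2.8 4.9 1.9
  endloop
 endfacet
 facet normal 0.697 0.705 -0.136
  outer loop
   vertex 2.9 4.7 0.5
   vertex 3.6 4.8 4.6
   vertex 5.0 3.3 4.0
  endloop
 endfacet
 facet normal 0.437 0.894 -0.096
  outer loop
   vertex 2.9 4.7 0.5
   vertex 2.8 4.9 1.9
   vertex 3.6 4.8 4.6
  endloop
 endfacet
 facet normal -0.085 -0.841 0.535
  outer loop
   vertex 2.3 3.7 4.2
   vertex 1.3 1.7 0.9
   vertex 5.0 3.3 4.0
  endloop
 endfacet
 facet normal 0.016 -0.358 0.933
  outer loop
   vertex 2.3 3.7 4.2
   vertex 5.0 3.3 4.0
   vertex 3.6 4.8 4.6
  endloop
 endfacet
 facet normal -0.411 0.898 0.155
  outer loop
   vertex 2.5 4.4 4.0
   vertex 3.6 4.8 4.6
   vertex 2.8 4.9 1.9
  endloop
 endfacet
 facet normal -0.545 0.371 0.752
  outer loop
   vertex 2.5 4.4 4.0
   vertex 2.3 3.7 4.2
   vertex 3.6 4.8 4.6
  endloop
 endfacet
 facet normal -0.902 0.431 -0.026
  outer loop
   vertex 2.5 4.4 4.0
   vertex 2.8 4.9 1.9
   vertex 1.3 1.7 0.9
  endloop
 endfacet
 facet normal -0.948 0.301 0.105
  outer loop
   vertex 2.5 4.4 4.0
   vertex 1.3 1.7 0.9
   vertex 2.3 3.7 4.2
  endloop
 endfacet
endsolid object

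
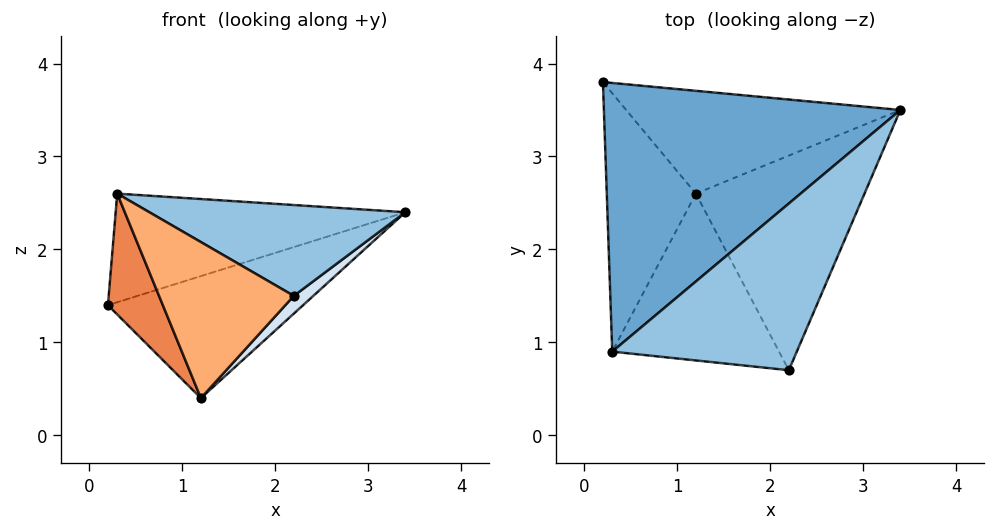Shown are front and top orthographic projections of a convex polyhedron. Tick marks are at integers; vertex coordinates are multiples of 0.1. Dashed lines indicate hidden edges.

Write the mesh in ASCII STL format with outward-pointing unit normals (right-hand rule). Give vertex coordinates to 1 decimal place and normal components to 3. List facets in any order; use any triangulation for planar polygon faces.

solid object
 facet normal -0.247 0.363 0.898
  outer loop
   vertex 0.3 0.9 2.6
   vertex 3.4 3.5 2.4
   vertex 0.2 3.8 1.4
  endloop
 endfacet
 facet normal 0.416 -0.435 0.798
  outer loop
   vertex 0.3 0.9 2.6
   vertex 2.2 0.7 1.5
   vertex 3.4 3.5 2.4
  endloop
 endfacet
 facet normal 0.263 0.738 -0.622
  outer loop
   vertex 1.2 2.6 0.4
   vertex 0.2 3.8 1.4
   vertex 3.4 3.5 2.4
  endloop
 endfacet
 facet normal 0.685 -0.060 -0.726
  outer loop
   vertex 1.2 2.6 0.4
   vertex 3.4 3.5 2.4
   vertex 2.2 0.7 1.5
  endloop
 endfacet
 facet normal -0.816 -0.245 -0.523
  outer loop
   vertex 1.2 2.6 0.4
   vertex 0.3 0.9 2.6
   vertex 0.2 3.8 1.4
  endloop
 endfacet
 facet normal -0.443 -0.612 -0.655
  outer loop
   vertex 1.2 2.6 0.4
   vertex 2.2 0.7 1.5
   vertex 0.3 0.9 2.6
  endloop
 endfacet
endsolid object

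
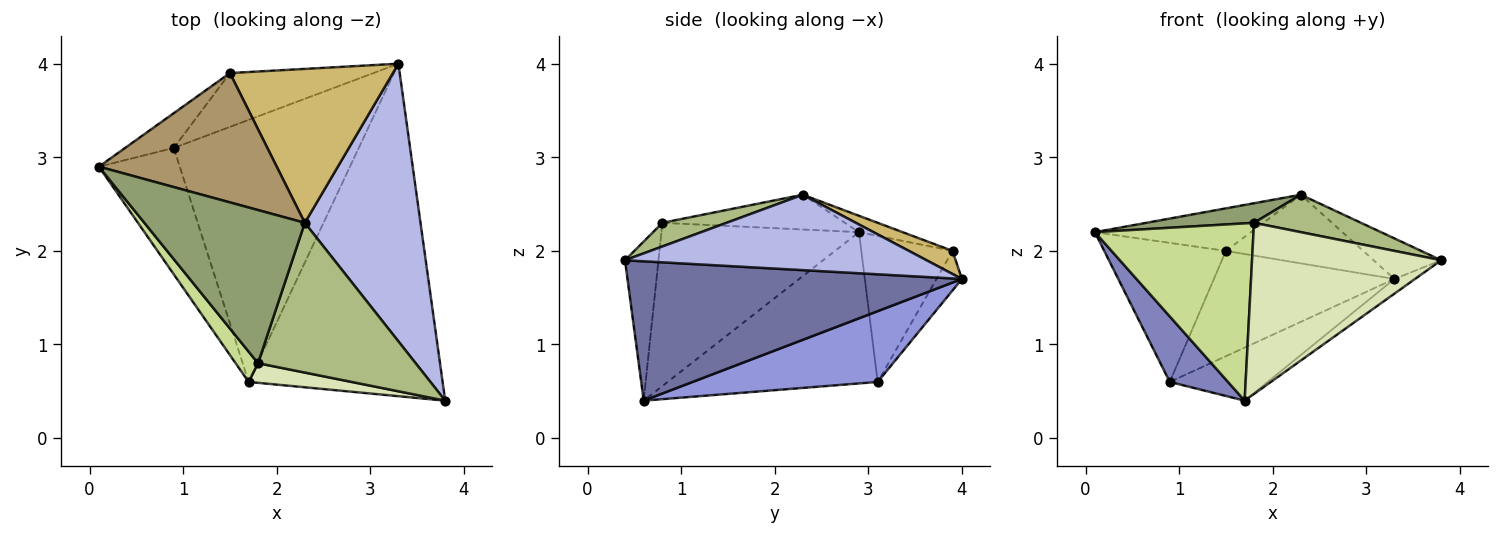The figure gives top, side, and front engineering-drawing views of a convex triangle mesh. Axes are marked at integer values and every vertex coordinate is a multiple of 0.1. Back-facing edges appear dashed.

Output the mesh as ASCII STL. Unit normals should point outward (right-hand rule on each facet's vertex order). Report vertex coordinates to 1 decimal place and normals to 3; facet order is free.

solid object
 facet normal 0.583 0.036 -0.812
  outer loop
   vertex 1.7 0.6 0.4
   vertex 3.3 4.0 1.7
   vertex 3.8 0.4 1.9
  endloop
 endfacet
 facet normal -0.857 -0.237 -0.458
  outer loop
   vertex 0.9 3.1 0.6
   vertex 1.7 0.6 0.4
   vertex 0.1 2.9 2.2
  endloop
 endfacet
 facet normal 0.351 0.186 -0.918
  outer loop
   vertex 0.9 3.1 0.6
   vertex 3.3 4.0 1.7
   vertex 1.7 0.6 0.4
  endloop
 endfacet
 facet normal 0.542 0.121 0.832
  outer loop
   vertex 2.3 2.3 2.6
   vertex 3.8 0.4 1.9
   vertex 3.3 4.0 1.7
  endloop
 endfacet
 facet normal -0.210 -0.124 0.970
  outer loop
   vertex 1.8 0.8 2.3
   vertex 2.3 2.3 2.6
   vertex 0.1 2.9 2.2
  endloop
 endfacet
 facet normal 0.144 -0.240 0.960
  outer loop
   vertex 1.8 0.8 2.3
   vertex 3.8 0.4 1.9
   vertex 2.3 2.3 2.6
  endloop
 endfacet
 facet normal -0.775 -0.623 0.106
  outer loop
   vertex 1.8 0.8 2.3
   vertex 0.1 2.9 2.2
   vertex 1.7 0.6 0.4
  endloop
 endfacet
 facet normal -0.173 -0.978 0.112
  outer loop
   vertex 1.8 0.8 2.3
   vertex 1.7 0.6 0.4
   vertex 3.8 0.4 1.9
  endloop
 endfacet
 facet normal -0.087 0.311 0.946
  outer loop
   vertex 1.5 3.9 2.0
   vertex 0.1 2.9 2.2
   vertex 2.3 2.3 2.6
  endloop
 endfacet
 facet normal 0.129 0.404 0.906
  outer loop
   vertex 1.5 3.9 2.0
   vertex 2.3 2.3 2.6
   vertex 3.3 4.0 1.7
  endloop
 endfacet
 facet normal -0.588 0.784 -0.196
  outer loop
   vertex 1.5 3.9 2.0
   vertex 0.9 3.1 0.6
   vertex 0.1 2.9 2.2
  endloop
 endfacet
 facet normal -0.124 0.884 -0.452
  outer loop
   vertex 1.5 3.9 2.0
   vertex 3.3 4.0 1.7
   vertex 0.9 3.1 0.6
  endloop
 endfacet
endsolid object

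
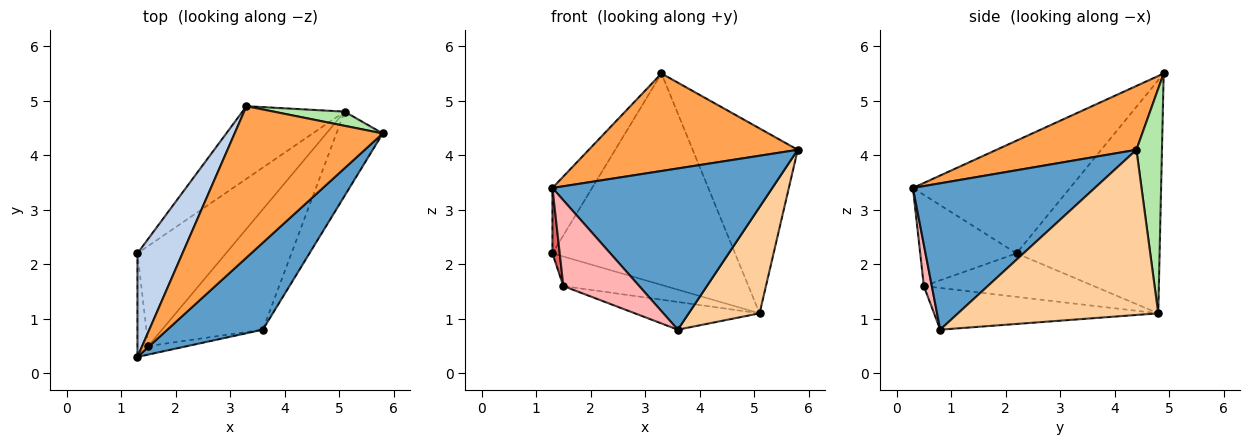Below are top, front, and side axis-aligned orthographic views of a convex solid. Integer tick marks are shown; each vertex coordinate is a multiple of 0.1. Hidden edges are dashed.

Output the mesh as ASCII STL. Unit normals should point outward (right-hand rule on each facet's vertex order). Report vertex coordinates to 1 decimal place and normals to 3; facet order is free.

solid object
 facet normal 0.589 -0.712 0.384
  outer loop
   vertex 1.3 0.3 3.4
   vertex 3.6 0.8 0.8
   vertex 5.8 4.4 4.1
  endloop
 endfacet
 facet normal -0.904 0.228 0.361
  outer loop
   vertex 3.3 4.9 5.5
   vertex 1.3 2.2 2.2
   vertex 1.3 0.3 3.4
  endloop
 endfacet
 facet normal 0.341 -0.509 0.790
  outer loop
   vertex 3.3 4.9 5.5
   vertex 1.3 0.3 3.4
   vertex 5.8 4.4 4.1
  endloop
 endfacet
 facet normal 0.911 -0.323 -0.256
  outer loop
   vertex 5.1 4.8 1.1
   vertex 5.8 4.4 4.1
   vertex 3.6 0.8 0.8
  endloop
 endfacet
 facet normal -0.595 0.760 -0.261
  outer loop
   vertex 5.1 4.8 1.1
   vertex 1.3 2.2 2.2
   vertex 3.3 4.9 5.5
  endloop
 endfacet
 facet normal 0.235 0.969 0.074
  outer loop
   vertex 5.1 4.8 1.1
   vertex 3.3 4.9 5.5
   vertex 5.8 4.4 4.1
  endloop
 endfacet
 facet normal -0.990 -0.075 -0.118
  outer loop
   vertex 1.5 0.5 1.6
   vertex 1.3 0.3 3.4
   vertex 1.3 2.2 2.2
  endloop
 endfacet
 facet normal 0.104 -0.990 -0.098
  outer loop
   vertex 1.5 0.5 1.6
   vertex 3.6 0.8 0.8
   vertex 1.3 0.3 3.4
  endloop
 endfacet
 facet normal -0.426 0.256 -0.868
  outer loop
   vertex 1.5 0.5 1.6
   vertex 1.3 2.2 2.2
   vertex 5.1 4.8 1.1
  endloop
 endfacet
 facet normal -0.374 0.208 -0.904
  outer loop
   vertex 1.5 0.5 1.6
   vertex 5.1 4.8 1.1
   vertex 3.6 0.8 0.8
  endloop
 endfacet
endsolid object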